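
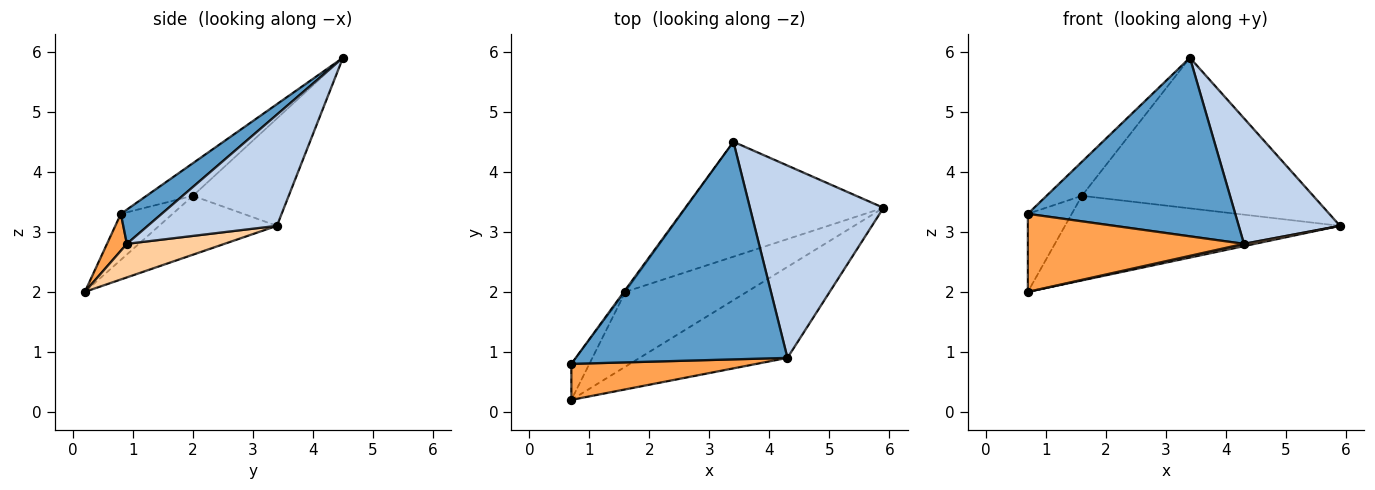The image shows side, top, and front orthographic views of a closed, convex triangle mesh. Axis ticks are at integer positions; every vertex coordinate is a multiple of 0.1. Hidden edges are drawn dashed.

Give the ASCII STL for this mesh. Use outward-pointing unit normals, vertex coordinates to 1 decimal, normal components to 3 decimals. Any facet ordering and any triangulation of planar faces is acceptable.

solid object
 facet normal 0.124 -0.630 0.767
  outer loop
   vertex 4.3 0.9 2.8
   vertex 3.4 4.5 5.9
   vertex 0.7 0.8 3.3
  endloop
 endfacet
 facet normal 0.572 -0.448 0.687
  outer loop
   vertex 4.3 0.9 2.8
   vertex 5.9 3.4 3.1
   vertex 3.4 4.5 5.9
  endloop
 endfacet
 facet normal 0.083 -0.905 0.418
  outer loop
   vertex 4.3 0.9 2.8
   vertex 0.7 0.8 3.3
   vertex 0.7 0.2 2.0
  endloop
 endfacet
 facet normal 0.221 -0.025 -0.975
  outer loop
   vertex 4.3 0.9 2.8
   vertex 0.7 0.2 2.0
   vertex 5.9 3.4 3.1
  endloop
 endfacet
 facet normal -0.795 0.605 -0.036
  outer loop
   vertex 1.6 2.0 3.6
   vertex 0.7 0.8 3.3
   vertex 3.4 4.5 5.9
  endloop
 endfacet
 facet normal -0.731 0.620 -0.286
  outer loop
   vertex 1.6 2.0 3.6
   vertex 0.7 0.2 2.0
   vertex 0.7 0.8 3.3
  endloop
 endfacet
 facet normal -0.313 0.755 -0.576
  outer loop
   vertex 1.6 2.0 3.6
   vertex 3.4 4.5 5.9
   vertex 5.9 3.4 3.1
  endloop
 endfacet
 facet normal -0.306 0.713 -0.631
  outer loop
   vertex 1.6 2.0 3.6
   vertex 5.9 3.4 3.1
   vertex 0.7 0.2 2.0
  endloop
 endfacet
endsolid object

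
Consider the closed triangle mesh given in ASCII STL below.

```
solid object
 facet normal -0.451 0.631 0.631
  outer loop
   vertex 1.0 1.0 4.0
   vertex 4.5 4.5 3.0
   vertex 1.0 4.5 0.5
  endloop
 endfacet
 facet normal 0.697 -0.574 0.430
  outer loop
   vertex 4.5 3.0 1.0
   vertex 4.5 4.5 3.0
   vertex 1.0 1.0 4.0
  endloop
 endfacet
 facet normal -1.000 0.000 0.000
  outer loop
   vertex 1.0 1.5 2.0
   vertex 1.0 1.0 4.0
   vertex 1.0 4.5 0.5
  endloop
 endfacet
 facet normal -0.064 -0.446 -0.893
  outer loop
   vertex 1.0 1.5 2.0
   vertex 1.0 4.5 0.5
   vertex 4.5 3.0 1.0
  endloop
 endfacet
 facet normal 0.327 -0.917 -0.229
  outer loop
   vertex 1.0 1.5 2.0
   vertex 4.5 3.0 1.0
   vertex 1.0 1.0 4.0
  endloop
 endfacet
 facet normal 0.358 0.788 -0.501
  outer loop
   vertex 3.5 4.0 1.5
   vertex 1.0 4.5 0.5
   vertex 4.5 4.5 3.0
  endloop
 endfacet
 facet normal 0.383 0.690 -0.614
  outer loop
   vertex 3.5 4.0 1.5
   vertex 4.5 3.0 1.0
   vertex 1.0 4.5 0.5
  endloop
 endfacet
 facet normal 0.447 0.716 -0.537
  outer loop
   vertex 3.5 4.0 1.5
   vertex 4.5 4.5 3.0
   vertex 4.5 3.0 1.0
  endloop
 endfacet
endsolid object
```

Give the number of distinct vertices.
6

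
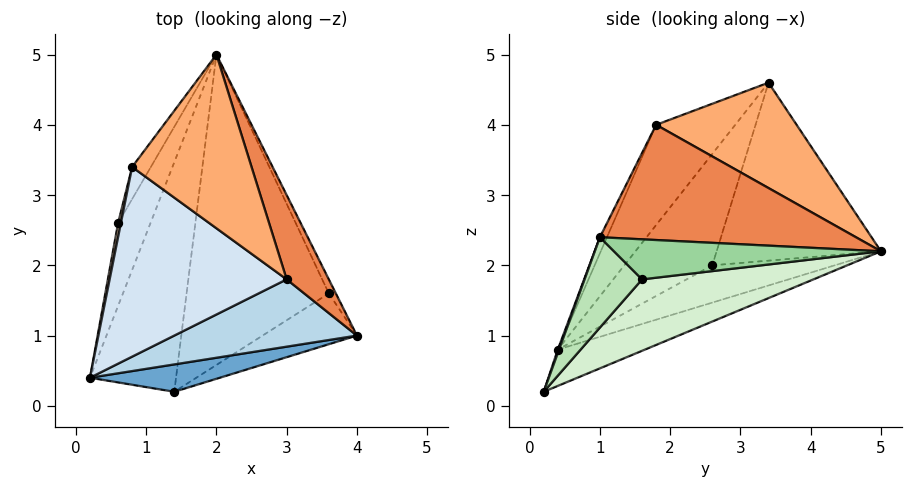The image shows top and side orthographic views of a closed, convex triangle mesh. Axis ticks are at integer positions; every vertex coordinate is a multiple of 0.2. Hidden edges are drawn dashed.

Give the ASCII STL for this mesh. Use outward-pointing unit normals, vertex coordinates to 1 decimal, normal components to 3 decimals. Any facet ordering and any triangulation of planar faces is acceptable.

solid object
 facet normal 0.009 -0.943 0.332
  outer loop
   vertex 1.4 0.2 0.2
   vertex 4.0 1.0 2.4
   vertex 0.2 0.4 0.8
  endloop
 endfacet
 facet normal -0.357 0.397 -0.846
  outer loop
   vertex 1.4 0.2 0.2
   vertex 0.2 0.4 0.8
   vertex 2.0 5.0 2.2
  endloop
 endfacet
 facet normal -0.038 -0.903 0.428
  outer loop
   vertex 3.0 1.8 4.0
   vertex 0.2 0.4 0.8
   vertex 4.0 1.0 2.4
  endloop
 endfacet
 facet normal -0.348 -0.708 0.614
  outer loop
   vertex 3.0 1.8 4.0
   vertex 0.8 3.4 4.6
   vertex 0.2 0.4 0.8
  endloop
 endfacet
 facet normal 0.844 0.438 0.309
  outer loop
   vertex 3.0 1.8 4.0
   vertex 4.0 1.0 2.4
   vertex 2.0 5.0 2.2
  endloop
 endfacet
 facet normal 0.560 0.532 0.635
  outer loop
   vertex 3.0 1.8 4.0
   vertex 2.0 5.0 2.2
   vertex 0.8 3.4 4.6
  endloop
 endfacet
 facet normal -0.677 0.444 -0.588
  outer loop
   vertex 0.6 2.6 2.0
   vertex 2.0 5.0 2.2
   vertex 0.2 0.4 0.8
  endloop
 endfacet
 facet normal -0.986 0.166 0.025
  outer loop
   vertex 0.6 2.6 2.0
   vertex 0.2 0.4 0.8
   vertex 0.8 3.4 4.6
  endloop
 endfacet
 facet normal -0.857 0.507 -0.090
  outer loop
   vertex 0.6 2.6 2.0
   vertex 0.8 3.4 4.6
   vertex 2.0 5.0 2.2
  endloop
 endfacet
 facet normal 0.887 0.436 -0.156
  outer loop
   vertex 3.6 1.6 1.8
   vertex 2.0 5.0 2.2
   vertex 4.0 1.0 2.4
  endloop
 endfacet
 facet normal 0.669 -0.253 -0.699
  outer loop
   vertex 3.6 1.6 1.8
   vertex 4.0 1.0 2.4
   vertex 1.4 0.2 0.2
  endloop
 endfacet
 facet normal 0.428 0.302 -0.852
  outer loop
   vertex 3.6 1.6 1.8
   vertex 1.4 0.2 0.2
   vertex 2.0 5.0 2.2
  endloop
 endfacet
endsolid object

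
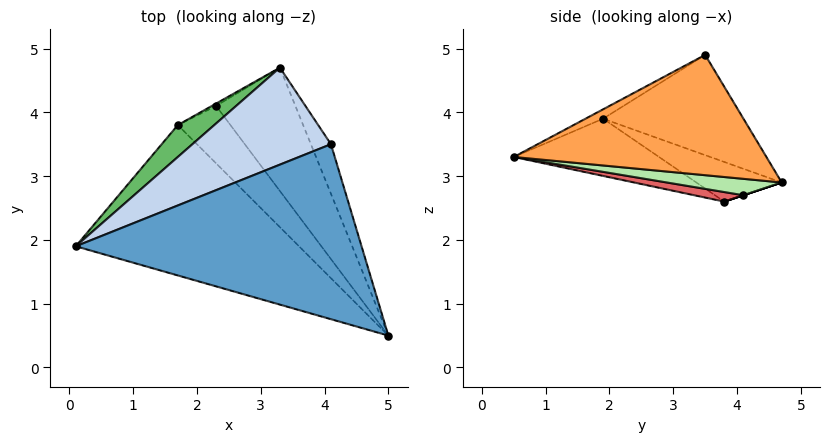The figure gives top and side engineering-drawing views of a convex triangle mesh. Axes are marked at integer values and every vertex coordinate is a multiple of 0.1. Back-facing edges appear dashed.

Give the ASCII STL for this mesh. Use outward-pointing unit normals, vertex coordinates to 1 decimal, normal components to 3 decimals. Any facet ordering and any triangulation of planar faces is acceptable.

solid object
 facet normal -0.029 -0.477 0.878
  outer loop
   vertex 4.1 3.5 4.9
   vertex 0.1 1.9 3.9
   vertex 5.0 0.5 3.3
  endloop
 endfacet
 facet normal -0.423 0.692 0.585
  outer loop
   vertex 4.1 3.5 4.9
   vertex 3.3 4.7 2.9
   vertex 0.1 1.9 3.9
  endloop
 endfacet
 facet normal 0.921 0.358 -0.153
  outer loop
   vertex 4.1 3.5 4.9
   vertex 5.0 0.5 3.3
   vertex 3.3 4.7 2.9
  endloop
 endfacet
 facet normal -0.226 -0.413 -0.882
  outer loop
   vertex 1.7 3.8 2.6
   vertex 5.0 0.5 3.3
   vertex 0.1 1.9 3.9
  endloop
 endfacet
 facet normal -0.499 0.735 0.459
  outer loop
   vertex 1.7 3.8 2.6
   vertex 0.1 1.9 3.9
   vertex 3.3 4.7 2.9
  endloop
 endfacet
 facet normal 0.203 -0.011 -0.979
  outer loop
   vertex 2.3 4.1 2.7
   vertex 3.3 4.7 2.9
   vertex 5.0 0.5 3.3
  endloop
 endfacet
 facet normal 0.179 -0.030 -0.983
  outer loop
   vertex 2.3 4.1 2.7
   vertex 5.0 0.5 3.3
   vertex 1.7 3.8 2.6
  endloop
 endfacet
 facet normal 0.000 0.316 -0.949
  outer loop
   vertex 2.3 4.1 2.7
   vertex 1.7 3.8 2.6
   vertex 3.3 4.7 2.9
  endloop
 endfacet
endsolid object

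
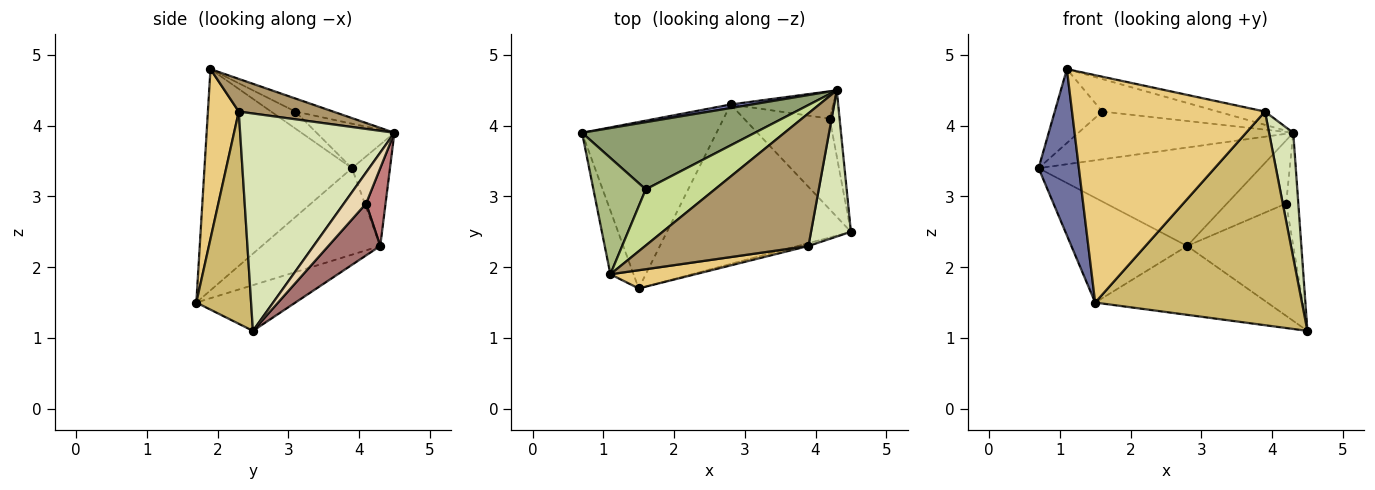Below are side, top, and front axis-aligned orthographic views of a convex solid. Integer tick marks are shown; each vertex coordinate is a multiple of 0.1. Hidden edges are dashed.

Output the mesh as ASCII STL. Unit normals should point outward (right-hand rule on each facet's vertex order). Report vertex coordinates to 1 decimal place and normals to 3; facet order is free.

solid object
 facet normal -0.960 -0.262 -0.100
  outer loop
   vertex 1.5 1.7 1.5
   vertex 1.1 1.9 4.8
   vertex 0.7 3.9 3.4
  endloop
 endfacet
 facet normal -0.169 0.985 0.035
  outer loop
   vertex 2.8 4.3 2.3
   vertex 0.7 3.9 3.4
   vertex 4.3 4.5 3.9
  endloop
 endfacet
 facet normal -0.478 0.468 -0.743
  outer loop
   vertex 2.8 4.3 2.3
   vertex 1.5 1.7 1.5
   vertex 0.7 3.9 3.4
  endloop
 endfacet
 facet normal -0.222 0.387 -0.895
  outer loop
   vertex 2.8 4.3 2.3
   vertex 4.5 2.5 1.1
   vertex 1.5 1.7 1.5
  endloop
 endfacet
 facet normal -0.205 0.567 0.798
  outer loop
   vertex 1.6 3.1 4.2
   vertex 4.3 4.5 3.9
   vertex 0.7 3.9 3.4
  endloop
 endfacet
 facet normal -0.264 0.517 0.814
  outer loop
   vertex 1.6 3.1 4.2
   vertex 0.7 3.9 3.4
   vertex 1.1 1.9 4.8
  endloop
 endfacet
 facet normal -0.161 0.494 0.854
  outer loop
   vertex 1.6 3.1 4.2
   vertex 1.1 1.9 4.8
   vertex 4.3 4.5 3.9
  endloop
 endfacet
 facet normal 0.972 -0.152 0.178
  outer loop
   vertex 3.9 2.3 4.2
   vertex 4.5 2.5 1.1
   vertex 4.3 4.5 3.9
  endloop
 endfacet
 facet normal 0.195 0.098 0.976
  outer loop
   vertex 3.9 2.3 4.2
   vertex 4.3 4.5 3.9
   vertex 1.1 1.9 4.8
  endloop
 endfacet
 facet normal 0.256 -0.967 -0.013
  outer loop
   vertex 3.9 2.3 4.2
   vertex 1.5 1.7 1.5
   vertex 4.5 2.5 1.1
  endloop
 endfacet
 facet normal 0.157 -0.984 0.079
  outer loop
   vertex 3.9 2.3 4.2
   vertex 1.1 1.9 4.8
   vertex 1.5 1.7 1.5
  endloop
 endfacet
 facet normal 0.846 0.461 -0.269
  outer loop
   vertex 4.2 4.1 2.9
   vertex 4.3 4.5 3.9
   vertex 4.5 2.5 1.1
  endloop
 endfacet
 facet normal 0.356 0.727 -0.587
  outer loop
   vertex 4.2 4.1 2.9
   vertex 4.5 2.5 1.1
   vertex 2.8 4.3 2.3
  endloop
 endfacet
 facet normal 0.289 0.879 -0.380
  outer loop
   vertex 4.2 4.1 2.9
   vertex 2.8 4.3 2.3
   vertex 4.3 4.5 3.9
  endloop
 endfacet
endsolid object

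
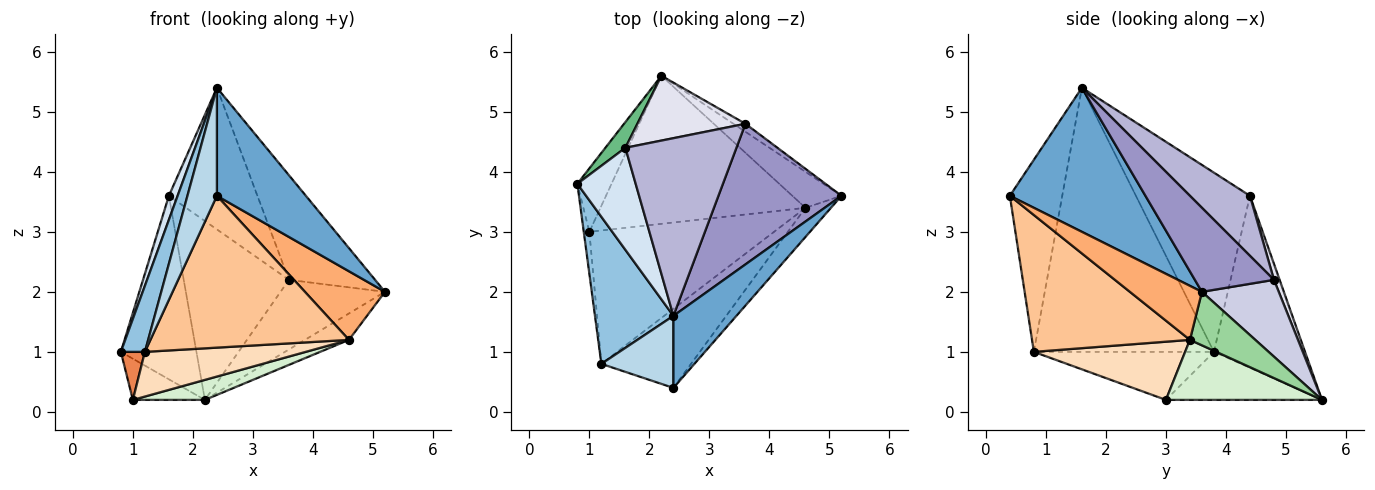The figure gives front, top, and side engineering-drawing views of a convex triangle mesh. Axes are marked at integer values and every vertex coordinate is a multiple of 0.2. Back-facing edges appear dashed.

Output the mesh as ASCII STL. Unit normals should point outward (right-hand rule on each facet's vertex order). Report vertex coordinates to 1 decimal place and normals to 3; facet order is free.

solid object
 facet normal 0.785 -0.515 0.344
  outer loop
   vertex 2.4 1.6 5.4
   vertex 2.4 0.4 3.6
   vertex 5.2 3.6 2.0
  endloop
 endfacet
 facet normal -0.951 -0.127 0.282
  outer loop
   vertex 1.2 0.8 1.0
   vertex 2.4 1.6 5.4
   vertex 0.8 3.8 1.0
  endloop
 endfacet
 facet normal -0.828 -0.466 0.311
  outer loop
   vertex 1.2 0.8 1.0
   vertex 2.4 0.4 3.6
   vertex 2.4 1.6 5.4
  endloop
 endfacet
 facet normal -0.948 -0.073 0.309
  outer loop
   vertex 1.6 4.4 3.6
   vertex 0.8 3.8 1.0
   vertex 2.4 1.6 5.4
  endloop
 endfacet
 facet normal -0.985 -0.131 -0.115
  outer loop
   vertex 1.0 3.0 0.2
   vertex 1.2 0.8 1.0
   vertex 0.8 3.8 1.0
  endloop
 endfacet
 facet normal 0.638 -0.709 -0.301
  outer loop
   vertex 4.6 3.4 1.2
   vertex 5.2 3.6 2.0
   vertex 2.4 0.4 3.6
  endloop
 endfacet
 facet normal 0.576 -0.725 -0.378
  outer loop
   vertex 4.6 3.4 1.2
   vertex 2.4 0.4 3.6
   vertex 1.2 0.8 1.0
  endloop
 endfacet
 facet normal 0.286 -0.304 -0.909
  outer loop
   vertex 4.6 3.4 1.2
   vertex 1.2 0.8 1.0
   vertex 1.0 3.0 0.2
  endloop
 endfacet
 facet normal -0.767 0.636 0.089
  outer loop
   vertex 2.2 5.6 0.2
   vertex 0.8 3.8 1.0
   vertex 1.6 4.4 3.6
  endloop
 endfacet
 facet normal 0.660 0.444 -0.606
  outer loop
   vertex 2.2 5.6 0.2
   vertex 5.2 3.6 2.0
   vertex 4.6 3.4 1.2
  endloop
 endfacet
 facet normal -0.763 0.352 -0.543
  outer loop
   vertex 2.2 5.6 0.2
   vertex 1.0 3.0 0.2
   vertex 0.8 3.8 1.0
  endloop
 endfacet
 facet normal 0.279 -0.129 -0.952
  outer loop
   vertex 2.2 5.6 0.2
   vertex 4.6 3.4 1.2
   vertex 1.0 3.0 0.2
  endloop
 endfacet
 facet normal 0.481 0.523 0.704
  outer loop
   vertex 3.6 4.8 2.2
   vertex 2.4 1.6 5.4
   vertex 5.2 3.6 2.0
  endloop
 endfacet
 facet normal 0.389 0.574 0.720
  outer loop
   vertex 3.6 4.8 2.2
   vertex 1.6 4.4 3.6
   vertex 2.4 1.6 5.4
  endloop
 endfacet
 facet normal 0.590 0.802 -0.092
  outer loop
   vertex 3.6 4.8 2.2
   vertex 5.2 3.6 2.0
   vertex 2.2 5.6 0.2
  endloop
 endfacet
 facet normal 0.050 0.939 0.340
  outer loop
   vertex 3.6 4.8 2.2
   vertex 2.2 5.6 0.2
   vertex 1.6 4.4 3.6
  endloop
 endfacet
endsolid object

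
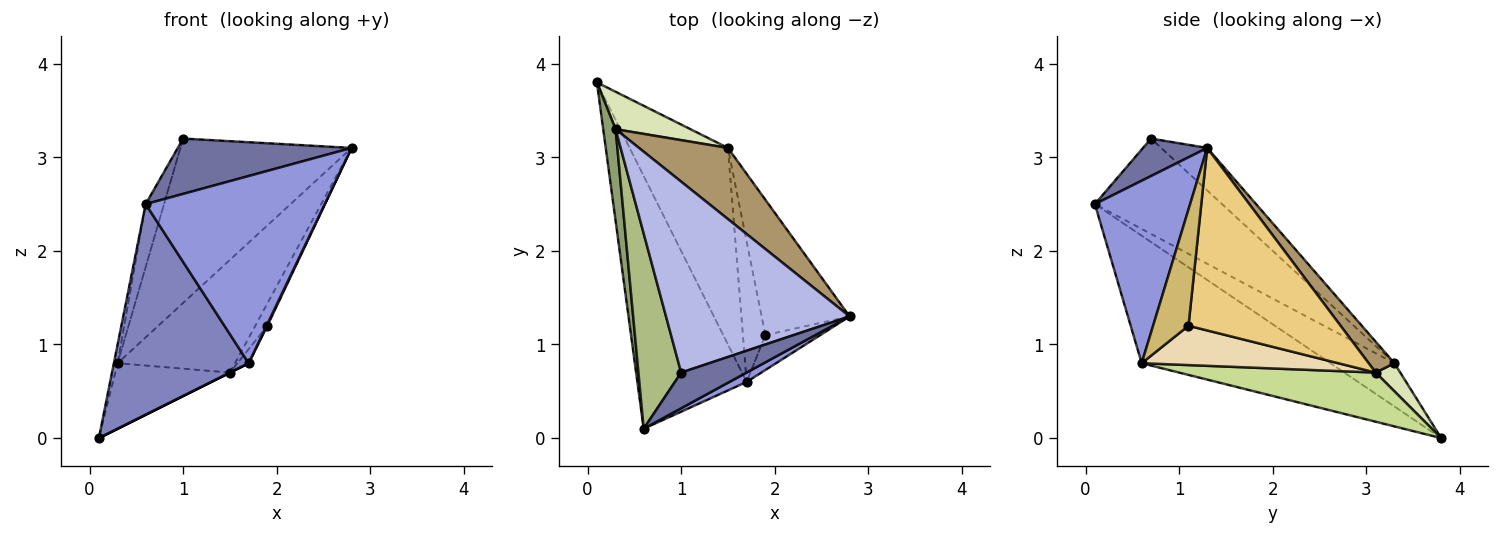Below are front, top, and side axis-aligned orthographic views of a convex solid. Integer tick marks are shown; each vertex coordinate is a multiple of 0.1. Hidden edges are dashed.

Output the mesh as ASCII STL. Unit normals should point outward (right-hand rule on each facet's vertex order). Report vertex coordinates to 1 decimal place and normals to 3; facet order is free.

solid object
 facet normal 0.296 -0.802 0.518
  outer loop
   vertex 1.0 0.7 3.2
   vertex 0.6 0.1 2.5
   vertex 2.8 1.3 3.1
  endloop
 endfacet
 facet normal -0.667 -0.477 -0.572
  outer loop
   vertex 1.7 0.6 0.8
   vertex 0.6 0.1 2.5
   vertex 0.1 3.8 0.0
  endloop
 endfacet
 facet normal 0.469 -0.882 0.044
  outer loop
   vertex 1.7 0.6 0.8
   vertex 2.8 1.3 3.1
   vertex 0.6 0.1 2.5
  endloop
 endfacet
 facet normal -0.173 0.643 0.747
  outer loop
   vertex 0.3 3.3 0.8
   vertex 1.0 0.7 3.2
   vertex 2.8 1.3 3.1
  endloop
 endfacet
 facet normal -0.960 0.056 0.275
  outer loop
   vertex 0.3 3.3 0.8
   vertex 0.1 3.8 0.0
   vertex 0.6 0.1 2.5
  endloop
 endfacet
 facet normal -0.905 0.130 0.405
  outer loop
   vertex 0.3 3.3 0.8
   vertex 0.6 0.1 2.5
   vertex 1.0 0.7 3.2
  endloop
 endfacet
 facet normal 0.447 0.000 -0.894
  outer loop
   vertex 1.5 3.1 0.7
   vertex 1.7 0.6 0.8
   vertex 0.1 3.8 0.0
  endloop
 endfacet
 facet normal 0.183 0.854 0.488
  outer loop
   vertex 1.5 3.1 0.7
   vertex 0.1 3.8 0.0
   vertex 0.3 3.3 0.8
  endloop
 endfacet
 facet normal 0.182 0.831 0.525
  outer loop
   vertex 1.5 3.1 0.7
   vertex 0.3 3.3 0.8
   vertex 2.8 1.3 3.1
  endloop
 endfacet
 facet normal 0.904 -0.021 -0.426
  outer loop
   vertex 1.9 1.1 1.2
   vertex 2.8 1.3 3.1
   vertex 1.7 0.6 0.8
  endloop
 endfacet
 facet normal 0.899 0.071 -0.433
  outer loop
   vertex 1.9 1.1 1.2
   vertex 1.5 3.1 0.7
   vertex 2.8 1.3 3.1
  endloop
 endfacet
 facet normal 0.867 0.050 -0.496
  outer loop
   vertex 1.9 1.1 1.2
   vertex 1.7 0.6 0.8
   vertex 1.5 3.1 0.7
  endloop
 endfacet
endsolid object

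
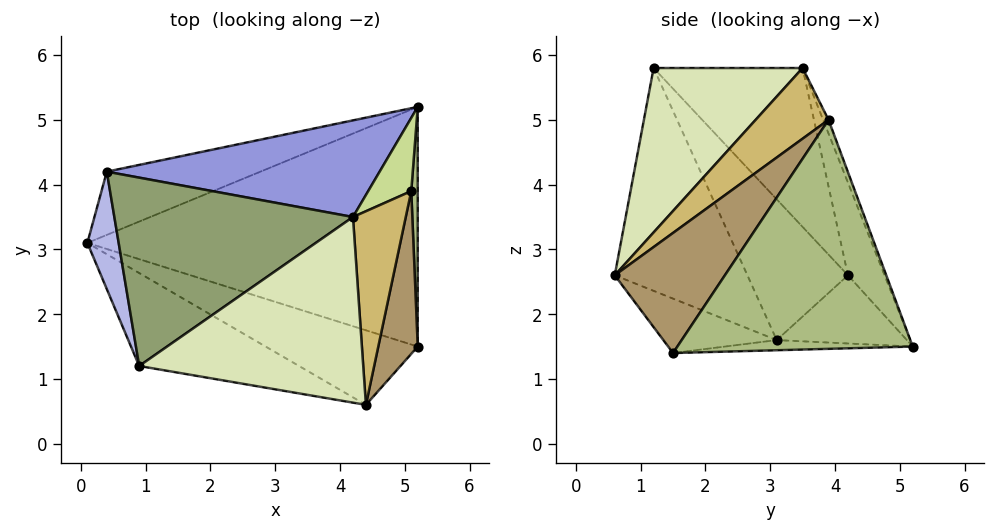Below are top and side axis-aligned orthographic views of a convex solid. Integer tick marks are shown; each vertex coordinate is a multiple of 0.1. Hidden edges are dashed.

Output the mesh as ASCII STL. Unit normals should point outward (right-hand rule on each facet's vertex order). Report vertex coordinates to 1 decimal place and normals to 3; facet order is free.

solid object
 facet normal -0.031 0.027 -0.999
  outer loop
   vertex 5.2 5.2 1.5
   vertex 5.2 1.5 1.4
   vertex 0.1 3.1 1.6
  endloop
 endfacet
 facet normal -0.295 0.686 -0.665
  outer loop
   vertex 0.4 4.2 2.6
   vertex 5.2 5.2 1.5
   vertex 0.1 3.1 1.6
  endloop
 endfacet
 facet normal -0.116 0.933 0.342
  outer loop
   vertex 0.4 4.2 2.6
   vertex 4.2 3.5 5.8
   vertex 5.2 5.2 1.5
  endloop
 endfacet
 facet normal -0.974 0.069 0.217
  outer loop
   vertex 0.4 4.2 2.6
   vertex 0.1 3.1 1.6
   vertex 0.9 1.2 5.8
  endloop
 endfacet
 facet normal -0.434 0.622 0.651
  outer loop
   vertex 0.4 4.2 2.6
   vertex 0.9 1.2 5.8
   vertex 4.2 3.5 5.8
  endloop
 endfacet
 facet normal 1.000 -0.001 0.028
  outer loop
   vertex 5.1 3.9 5.0
   vertex 5.2 1.5 1.4
   vertex 5.2 5.2 1.5
  endloop
 endfacet
 facet normal -0.109 0.933 0.343
  outer loop
   vertex 5.1 3.9 5.0
   vertex 5.2 5.2 1.5
   vertex 4.2 3.5 5.8
  endloop
 endfacet
 facet normal 0.451 -0.647 0.615
  outer loop
   vertex 4.4 0.6 2.6
   vertex 4.2 3.5 5.8
   vertex 0.9 1.2 5.8
  endloop
 endfacet
 facet normal 0.873 -0.394 0.287
  outer loop
   vertex 4.4 0.6 2.6
   vertex 5.2 1.5 1.4
   vertex 5.1 3.9 5.0
  endloop
 endfacet
 facet normal 0.685 -0.518 0.512
  outer loop
   vertex 4.4 0.6 2.6
   vertex 5.1 3.9 5.0
   vertex 4.2 3.5 5.8
  endloop
 endfacet
 facet normal -0.243 -0.691 -0.681
  outer loop
   vertex 4.4 0.6 2.6
   vertex 0.1 3.1 1.6
   vertex 5.2 1.5 1.4
  endloop
 endfacet
 facet normal -0.425 -0.852 -0.305
  outer loop
   vertex 4.4 0.6 2.6
   vertex 0.9 1.2 5.8
   vertex 0.1 3.1 1.6
  endloop
 endfacet
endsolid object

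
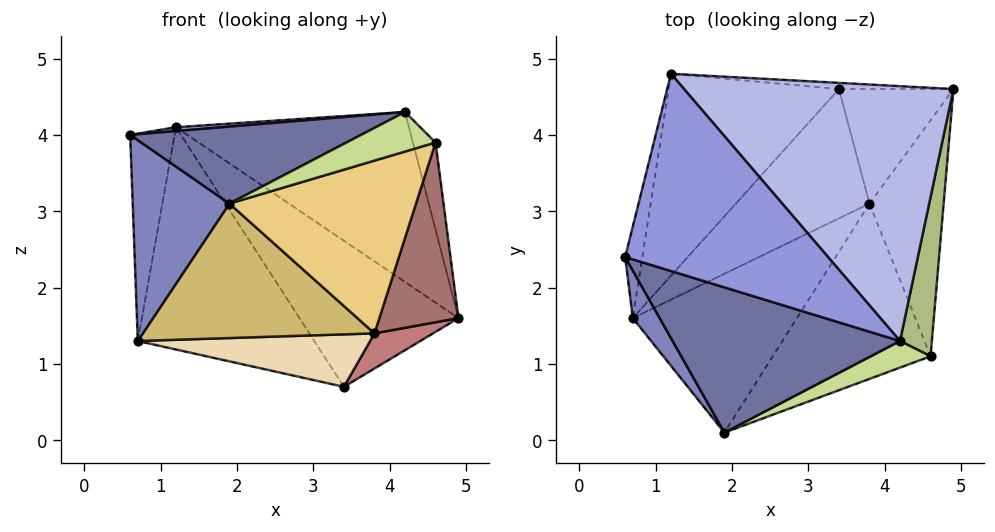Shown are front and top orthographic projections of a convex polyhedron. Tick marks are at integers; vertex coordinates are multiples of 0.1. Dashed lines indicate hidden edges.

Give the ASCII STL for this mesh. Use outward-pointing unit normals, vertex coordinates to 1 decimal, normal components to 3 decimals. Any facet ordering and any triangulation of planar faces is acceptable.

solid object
 facet normal -0.212 -0.458 0.864
  outer loop
   vertex 4.2 1.3 4.3
   vertex 0.6 2.4 4.0
   vertex 1.9 0.1 3.1
  endloop
 endfacet
 facet normal -0.842 -0.525 0.124
  outer loop
   vertex 0.7 1.6 1.3
   vertex 1.9 0.1 3.1
   vertex 0.6 2.4 4.0
  endloop
 endfacet
 facet normal -0.089 -0.019 0.996
  outer loop
   vertex 1.2 4.8 4.1
   vertex 0.6 2.4 4.0
   vertex 4.2 1.3 4.3
  endloop
 endfacet
 facet normal 0.509 0.478 0.716
  outer loop
   vertex 1.2 4.8 4.1
   vertex 4.2 1.3 4.3
   vertex 4.9 4.6 1.6
  endloop
 endfacet
 facet normal -0.963 0.245 -0.108
  outer loop
   vertex 1.2 4.8 4.1
   vertex 0.7 1.6 1.3
   vertex 0.6 2.4 4.0
  endloop
 endfacet
 facet normal 0.745 0.320 0.585
  outer loop
   vertex 4.6 1.1 3.9
   vertex 4.9 4.6 1.6
   vertex 4.2 1.3 4.3
  endloop
 endfacet
 facet normal 0.141 -0.822 0.552
  outer loop
   vertex 4.6 1.1 3.9
   vertex 4.2 1.3 4.3
   vertex 1.9 0.1 3.1
  endloop
 endfacet
 facet normal 0.025 0.999 -0.042
  outer loop
   vertex 3.4 4.6 0.7
   vertex 1.2 4.8 4.1
   vertex 4.9 4.6 1.6
  endloop
 endfacet
 facet normal -0.697 0.531 -0.482
  outer loop
   vertex 3.4 4.6 0.7
   vertex 0.7 1.6 1.3
   vertex 1.2 4.8 4.1
  endloop
 endfacet
 facet normal 0.320 -0.612 -0.723
  outer loop
   vertex 3.8 3.1 1.4
   vertex 1.9 0.1 3.1
   vertex 0.7 1.6 1.3
  endloop
 endfacet
 facet normal 0.426 -0.635 -0.644
  outer loop
   vertex 3.8 3.1 1.4
   vertex 4.6 1.1 3.9
   vertex 1.9 0.1 3.1
  endloop
 endfacet
 facet normal 0.207 -0.368 -0.907
  outer loop
   vertex 3.8 3.1 1.4
   vertex 0.7 1.6 1.3
   vertex 3.4 4.6 0.7
  endloop
 endfacet
 facet normal 0.697 -0.435 -0.571
  outer loop
   vertex 3.8 3.1 1.4
   vertex 4.9 4.6 1.6
   vertex 4.6 1.1 3.9
  endloop
 endfacet
 facet normal 0.498 -0.254 -0.829
  outer loop
   vertex 3.8 3.1 1.4
   vertex 3.4 4.6 0.7
   vertex 4.9 4.6 1.6
  endloop
 endfacet
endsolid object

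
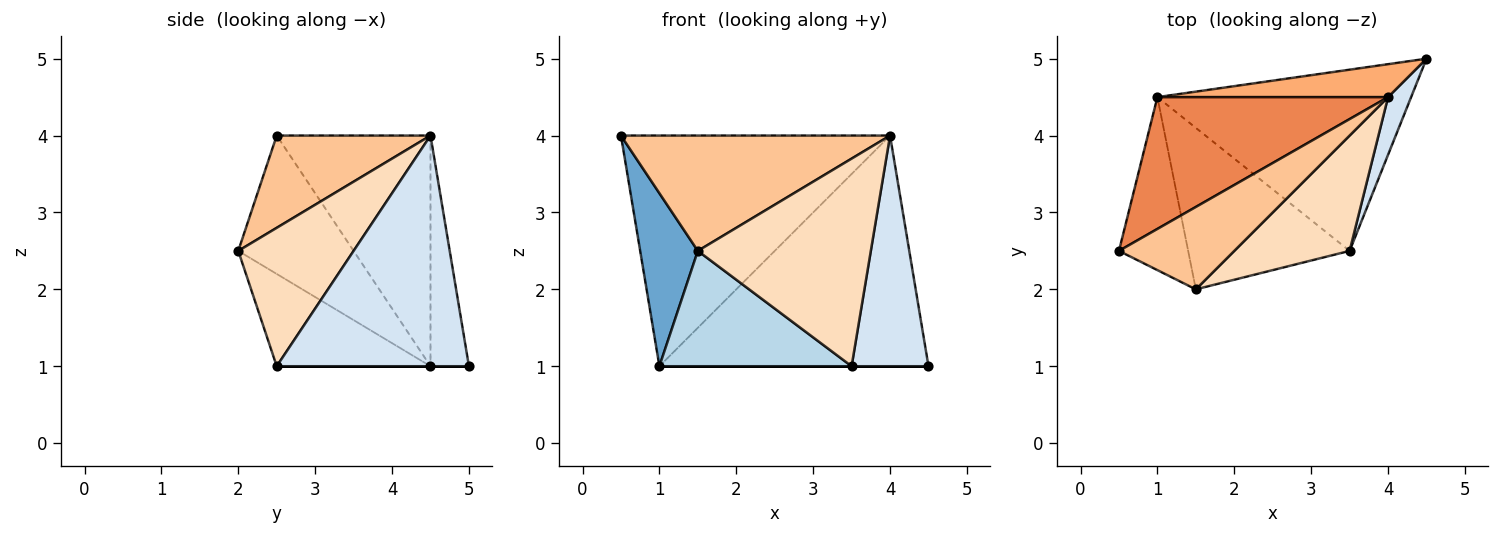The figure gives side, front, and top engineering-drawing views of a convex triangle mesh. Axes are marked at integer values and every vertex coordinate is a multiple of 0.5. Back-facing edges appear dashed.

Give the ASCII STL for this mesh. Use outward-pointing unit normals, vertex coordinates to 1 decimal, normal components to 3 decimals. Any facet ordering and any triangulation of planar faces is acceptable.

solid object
 facet normal -0.816 -0.408 -0.408
  outer loop
   vertex 1.0 4.5 1.0
   vertex 1.5 2.0 2.5
   vertex 0.5 2.5 4.0
  endloop
 endfacet
 facet normal 0.000 0.000 -1.000
  outer loop
   vertex 1.0 4.5 1.0
   vertex 4.5 5.0 1.0
   vertex 3.5 2.5 1.0
  endloop
 endfacet
 facet normal -0.422 -0.527 -0.738
  outer loop
   vertex 1.0 4.5 1.0
   vertex 3.5 2.5 1.0
   vertex 1.5 2.0 2.5
  endloop
 endfacet
 facet normal 0.925 -0.370 0.092
  outer loop
   vertex 4.0 4.5 4.0
   vertex 3.5 2.5 1.0
   vertex 4.5 5.0 1.0
  endloop
 endfacet
 facet normal -0.444 0.778 0.444
  outer loop
   vertex 4.0 4.5 4.0
   vertex 1.0 4.5 1.0
   vertex 0.5 2.5 4.0
  endloop
 endfacet
 facet normal -0.140 0.980 0.140
  outer loop
   vertex 4.0 4.5 4.0
   vertex 4.5 5.0 1.0
   vertex 1.0 4.5 1.0
  endloop
 endfacet
 facet normal 0.422 -0.738 0.527
  outer loop
   vertex 4.0 4.5 4.0
   vertex 0.5 2.5 4.0
   vertex 1.5 2.0 2.5
  endloop
 endfacet
 facet normal 0.504 -0.755 0.420
  outer loop
   vertex 4.0 4.5 4.0
   vertex 1.5 2.0 2.5
   vertex 3.5 2.5 1.0
  endloop
 endfacet
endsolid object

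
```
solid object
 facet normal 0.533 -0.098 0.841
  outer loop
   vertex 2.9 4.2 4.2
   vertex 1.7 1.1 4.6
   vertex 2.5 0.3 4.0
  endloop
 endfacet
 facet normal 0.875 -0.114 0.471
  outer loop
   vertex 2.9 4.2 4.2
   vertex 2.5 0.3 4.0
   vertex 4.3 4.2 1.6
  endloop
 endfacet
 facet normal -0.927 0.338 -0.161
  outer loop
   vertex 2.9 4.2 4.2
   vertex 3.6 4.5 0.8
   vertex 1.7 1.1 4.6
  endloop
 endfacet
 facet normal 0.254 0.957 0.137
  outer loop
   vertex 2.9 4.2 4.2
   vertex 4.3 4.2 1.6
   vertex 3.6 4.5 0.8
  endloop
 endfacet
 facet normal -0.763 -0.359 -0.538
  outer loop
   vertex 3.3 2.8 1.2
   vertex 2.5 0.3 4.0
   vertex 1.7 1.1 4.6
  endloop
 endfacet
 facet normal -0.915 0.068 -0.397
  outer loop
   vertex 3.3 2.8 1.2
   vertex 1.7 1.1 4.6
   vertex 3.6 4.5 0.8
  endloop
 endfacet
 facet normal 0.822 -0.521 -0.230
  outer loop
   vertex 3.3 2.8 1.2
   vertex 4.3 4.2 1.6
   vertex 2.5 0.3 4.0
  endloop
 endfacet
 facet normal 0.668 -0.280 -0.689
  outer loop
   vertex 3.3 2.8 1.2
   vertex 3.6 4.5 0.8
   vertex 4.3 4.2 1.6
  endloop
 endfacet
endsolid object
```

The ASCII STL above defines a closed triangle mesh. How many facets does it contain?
8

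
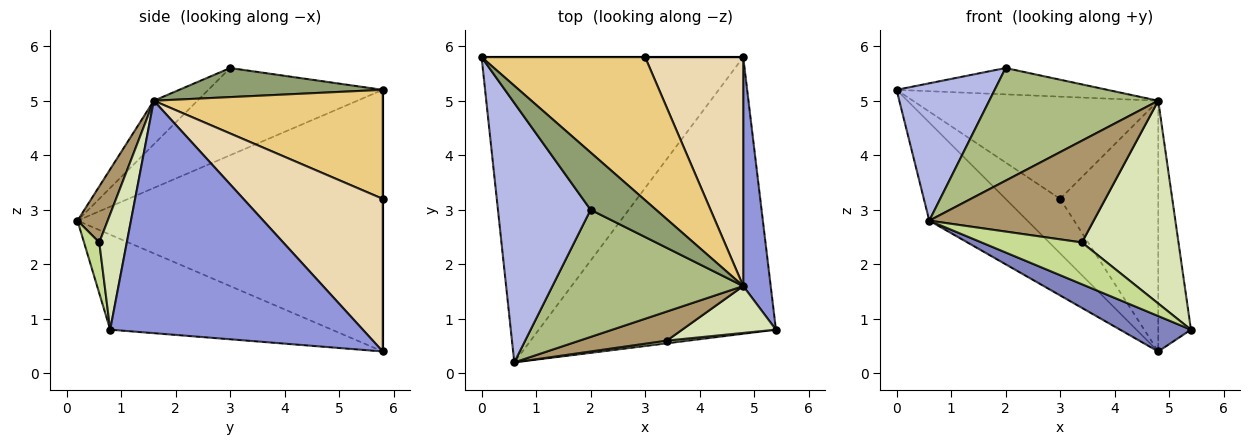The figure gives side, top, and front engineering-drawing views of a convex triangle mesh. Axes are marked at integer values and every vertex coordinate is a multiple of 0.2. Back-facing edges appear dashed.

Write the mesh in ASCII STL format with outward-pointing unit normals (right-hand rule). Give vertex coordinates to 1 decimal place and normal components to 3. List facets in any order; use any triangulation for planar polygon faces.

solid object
 facet normal -0.690 0.222 -0.690
  outer loop
   vertex 4.8 5.8 0.4
   vertex 0.6 0.2 2.8
   vertex 0.0 5.8 5.2
  endloop
 endfacet
 facet normal -0.369 -0.118 -0.922
  outer loop
   vertex 4.8 5.8 0.4
   vertex 5.4 0.8 0.8
   vertex 0.6 0.2 2.8
  endloop
 endfacet
 facet normal 0.985 0.128 0.116
  outer loop
   vertex 4.8 1.6 5.0
   vertex 5.4 0.8 0.8
   vertex 4.8 5.8 0.4
  endloop
 endfacet
 facet normal -0.639 -0.360 0.679
  outer loop
   vertex 2.0 3.0 5.6
   vertex 0.0 5.8 5.2
   vertex 0.6 0.2 2.8
  endloop
 endfacet
 facet normal 0.374 0.388 0.842
  outer loop
   vertex 2.0 3.0 5.6
   vertex 4.8 1.6 5.0
   vertex 0.0 5.8 5.2
  endloop
 endfacet
 facet normal -0.169 -0.654 0.738
  outer loop
   vertex 2.0 3.0 5.6
   vertex 0.6 0.2 2.8
   vertex 4.8 1.6 5.0
  endloop
 endfacet
 facet normal 0.150 -0.987 0.064
  outer loop
   vertex 3.4 0.6 2.4
   vertex 0.6 0.2 2.8
   vertex 5.4 0.8 0.8
  endloop
 endfacet
 facet normal 0.268 -0.939 0.217
  outer loop
   vertex 3.4 0.6 2.4
   vertex 5.4 0.8 0.8
   vertex 4.8 1.6 5.0
  endloop
 endfacet
 facet normal 0.174 -0.947 0.271
  outer loop
   vertex 3.4 0.6 2.4
   vertex 4.8 1.6 5.0
   vertex 0.6 0.2 2.8
  endloop
 endfacet
 facet normal 0.000 1.000 0.000
  outer loop
   vertex 3.0 5.8 3.2
   vertex 4.8 5.8 0.4
   vertex 0.0 5.8 5.2
  endloop
 endfacet
 facet normal 0.477 0.511 0.715
  outer loop
   vertex 3.0 5.8 3.2
   vertex 0.0 5.8 5.2
   vertex 4.8 1.6 5.0
  endloop
 endfacet
 facet normal 0.724 0.510 0.465
  outer loop
   vertex 3.0 5.8 3.2
   vertex 4.8 1.6 5.0
   vertex 4.8 5.8 0.4
  endloop
 endfacet
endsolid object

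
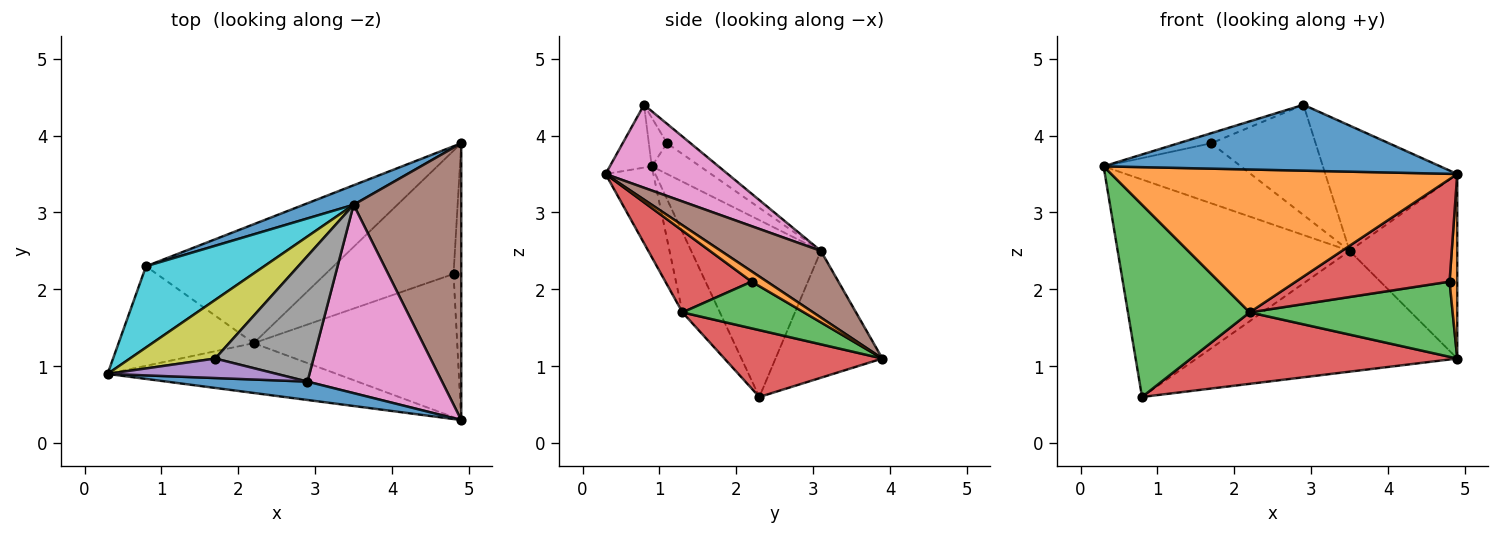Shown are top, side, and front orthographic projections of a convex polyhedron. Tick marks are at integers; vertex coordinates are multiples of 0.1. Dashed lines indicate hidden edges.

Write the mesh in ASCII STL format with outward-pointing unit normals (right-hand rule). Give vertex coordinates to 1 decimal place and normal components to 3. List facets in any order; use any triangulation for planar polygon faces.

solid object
 facet normal -0.119 -0.956 0.267
  outer loop
   vertex 2.9 0.8 4.4
   vertex 0.3 0.9 3.6
   vertex 4.9 0.3 3.5
  endloop
 endfacet
 facet normal -0.129 -0.936 -0.326
  outer loop
   vertex 2.2 1.3 1.7
   vertex 4.9 0.3 3.5
   vertex 0.3 0.9 3.6
  endloop
 endfacet
 facet normal -0.263 -0.857 -0.444
  outer loop
   vertex 2.2 1.3 1.7
   vertex 0.3 0.9 3.6
   vertex 0.8 2.3 0.6
  endloop
 endfacet
 facet normal 0.292 -0.493 -0.820
  outer loop
   vertex 2.2 1.3 1.7
   vertex 0.8 2.3 0.6
   vertex 4.9 3.9 1.1
  endloop
 endfacet
 facet normal -0.248 0.444 0.861
  outer loop
   vertex 1.7 1.1 3.9
   vertex 0.3 0.9 3.6
   vertex 2.9 0.8 4.4
  endloop
 endfacet
 facet normal 0.458 0.493 0.740
  outer loop
   vertex 3.5 3.1 2.5
   vertex 4.9 0.3 3.5
   vertex 4.9 3.9 1.1
  endloop
 endfacet
 facet normal 0.457 0.493 0.741
  outer loop
   vertex 3.5 3.1 2.5
   vertex 2.9 0.8 4.4
   vertex 4.9 0.3 3.5
  endloop
 endfacet
 facet normal -0.147 0.652 0.743
  outer loop
   vertex 3.5 3.1 2.5
   vertex 1.7 1.1 3.9
   vertex 2.9 0.8 4.4
  endloop
 endfacet
 facet normal -0.244 0.694 0.677
  outer loop
   vertex 3.5 3.1 2.5
   vertex 0.3 0.9 3.6
   vertex 1.7 1.1 3.9
  endloop
 endfacet
 facet normal -0.464 0.830 0.310
  outer loop
   vertex 3.5 3.1 2.5
   vertex 0.8 2.3 0.6
   vertex 0.3 0.9 3.6
  endloop
 endfacet
 facet normal -0.375 0.915 0.148
  outer loop
   vertex 3.5 3.1 2.5
   vertex 4.9 3.9 1.1
   vertex 0.8 2.3 0.6
  endloop
 endfacet
 facet normal 0.743 -0.371 -0.557
  outer loop
   vertex 4.8 2.2 2.1
   vertex 4.9 3.9 1.1
   vertex 4.9 0.3 3.5
  endloop
 endfacet
 facet normal 0.297 -0.497 -0.815
  outer loop
   vertex 4.8 2.2 2.1
   vertex 2.2 1.3 1.7
   vertex 4.9 3.9 1.1
  endloop
 endfacet
 facet normal 0.310 -0.553 -0.773
  outer loop
   vertex 4.8 2.2 2.1
   vertex 4.9 0.3 3.5
   vertex 2.2 1.3 1.7
  endloop
 endfacet
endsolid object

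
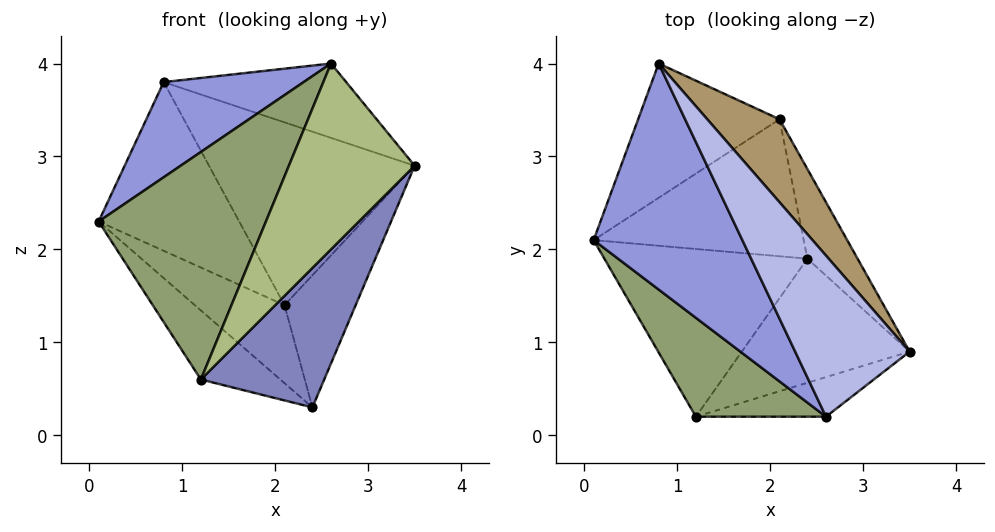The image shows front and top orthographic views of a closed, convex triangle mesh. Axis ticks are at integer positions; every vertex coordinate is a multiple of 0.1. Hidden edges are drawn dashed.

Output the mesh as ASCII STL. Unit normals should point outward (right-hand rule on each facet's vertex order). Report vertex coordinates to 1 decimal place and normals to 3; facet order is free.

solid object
 facet normal -0.611 0.302 -0.732
  outer loop
   vertex 1.2 0.2 0.6
   vertex 0.1 2.1 2.3
   vertex 2.4 1.9 0.3
  endloop
 endfacet
 facet normal 0.666 -0.557 -0.496
  outer loop
   vertex 1.2 0.2 0.6
   vertex 2.4 1.9 0.3
   vertex 3.5 0.9 2.9
  endloop
 endfacet
 facet normal -0.678 -0.285 0.678
  outer loop
   vertex 2.6 0.2 4.0
   vertex 0.8 4.0 3.8
   vertex 0.1 2.1 2.3
  endloop
 endfacet
 facet normal 0.617 0.330 0.715
  outer loop
   vertex 2.6 0.2 4.0
   vertex 3.5 0.9 2.9
   vertex 0.8 4.0 3.8
  endloop
 endfacet
 facet normal -0.696 -0.659 0.286
  outer loop
   vertex 2.6 0.2 4.0
   vertex 0.1 2.1 2.3
   vertex 1.2 0.2 0.6
  endloop
 endfacet
 facet normal 0.452 -0.873 -0.186
  outer loop
   vertex 2.6 0.2 4.0
   vertex 1.2 0.2 0.6
   vertex 3.5 0.9 2.9
  endloop
 endfacet
 facet normal -0.619 0.614 -0.489
  outer loop
   vertex 2.1 3.4 1.4
   vertex 0.1 2.1 2.3
   vertex 0.8 4.0 3.8
  endloop
 endfacet
 facet normal -0.580 0.403 -0.708
  outer loop
   vertex 2.1 3.4 1.4
   vertex 2.4 1.9 0.3
   vertex 0.1 2.1 2.3
  endloop
 endfacet
 facet normal 0.764 0.588 0.267
  outer loop
   vertex 2.1 3.4 1.4
   vertex 0.8 4.0 3.8
   vertex 3.5 0.9 2.9
  endloop
 endfacet
 facet normal 0.901 0.359 -0.243
  outer loop
   vertex 2.1 3.4 1.4
   vertex 3.5 0.9 2.9
   vertex 2.4 1.9 0.3
  endloop
 endfacet
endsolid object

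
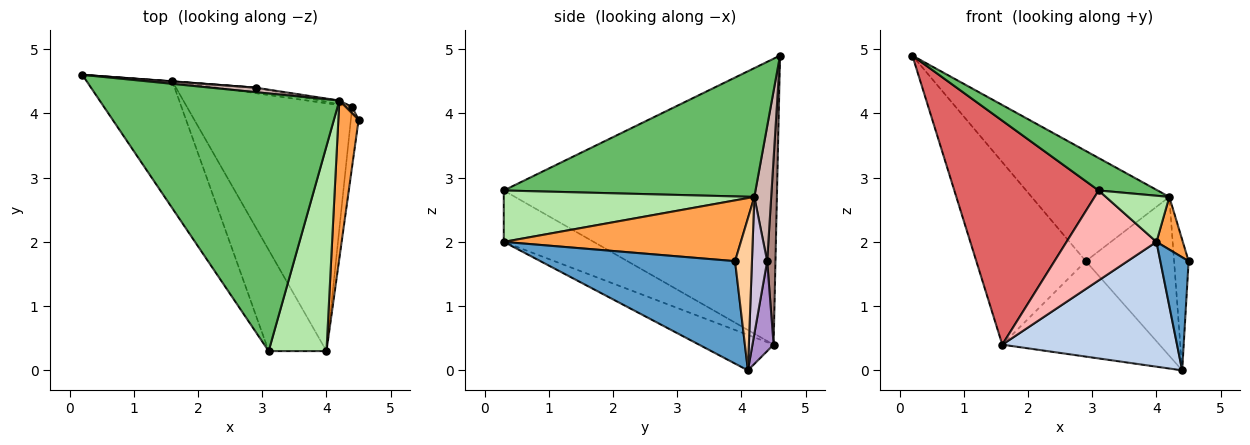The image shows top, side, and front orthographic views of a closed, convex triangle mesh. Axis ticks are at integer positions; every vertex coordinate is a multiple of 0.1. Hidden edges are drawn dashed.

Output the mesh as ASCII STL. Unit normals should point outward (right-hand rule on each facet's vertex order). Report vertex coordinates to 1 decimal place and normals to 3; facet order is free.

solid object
 facet normal 0.987 -0.143 -0.075
  outer loop
   vertex 4.4 4.1 0.0
   vertex 4.5 3.9 1.7
   vertex 4.0 0.3 2.0
  endloop
 endfacet
 facet normal -0.188 -0.442 -0.877
  outer loop
   vertex 1.6 4.5 0.4
   vertex 4.4 4.1 0.0
   vertex 4.0 0.3 2.0
  endloop
 endfacet
 facet normal 0.943 -0.105 0.314
  outer loop
   vertex 4.2 4.2 2.7
   vertex 4.0 0.3 2.0
   vertex 4.5 3.9 1.7
  endloop
 endfacet
 facet normal 0.758 0.651 0.032
  outer loop
   vertex 4.2 4.2 2.7
   vertex 4.5 3.9 1.7
   vertex 4.4 4.1 0.0
  endloop
 endfacet
 facet normal 0.470 -0.110 0.875
  outer loop
   vertex 3.1 0.3 2.8
   vertex 4.2 4.2 2.7
   vertex 0.2 4.6 4.9
  endloop
 endfacet
 facet normal 0.655 -0.166 0.737
  outer loop
   vertex 3.1 0.3 2.8
   vertex 4.0 0.3 2.0
   vertex 4.2 4.2 2.7
  endloop
 endfacet
 facet normal -0.855 -0.452 -0.256
  outer loop
   vertex 3.1 0.3 2.8
   vertex 0.2 4.6 4.9
   vertex 1.6 4.5 0.4
  endloop
 endfacet
 facet normal -0.553 -0.553 -0.623
  outer loop
   vertex 3.1 0.3 2.8
   vertex 1.6 4.5 0.4
   vertex 4.0 0.3 2.0
  endloop
 endfacet
 facet normal 0.133 0.989 -0.057
  outer loop
   vertex 2.9 4.4 1.7
   vertex 4.4 4.1 0.0
   vertex 1.6 4.5 0.4
  endloop
 endfacet
 facet normal 0.170 0.985 -0.024
  outer loop
   vertex 2.9 4.4 1.7
   vertex 4.2 4.2 2.7
   vertex 4.4 4.1 0.0
  endloop
 endfacet
 facet normal 0.075 0.997 0.001
  outer loop
   vertex 2.9 4.4 1.7
   vertex 1.6 4.5 0.4
   vertex 0.2 4.6 4.9
  endloop
 endfacet
 facet normal 0.121 0.992 0.040
  outer loop
   vertex 2.9 4.4 1.7
   vertex 0.2 4.6 4.9
   vertex 4.2 4.2 2.7
  endloop
 endfacet
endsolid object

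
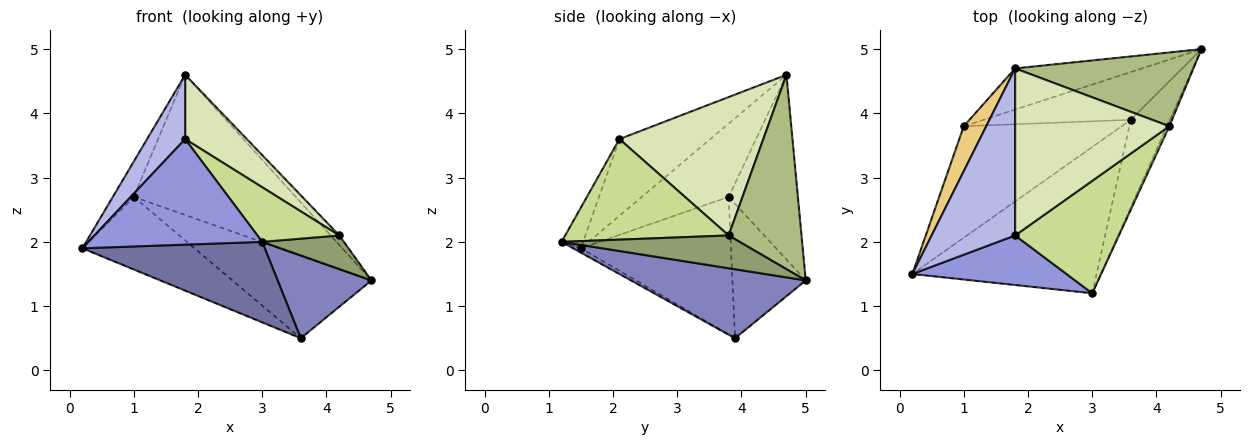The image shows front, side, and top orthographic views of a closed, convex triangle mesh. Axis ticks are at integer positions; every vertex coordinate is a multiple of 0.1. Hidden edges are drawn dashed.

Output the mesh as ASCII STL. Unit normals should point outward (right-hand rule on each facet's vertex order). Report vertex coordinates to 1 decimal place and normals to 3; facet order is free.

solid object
 facet normal -0.020 -0.482 -0.876
  outer loop
   vertex 3.6 3.9 0.5
   vertex 3.0 1.2 2.0
   vertex 0.2 1.5 1.9
  endloop
 endfacet
 facet normal 0.788 -0.423 -0.446
  outer loop
   vertex 3.6 3.9 0.5
   vertex 4.7 5.0 1.4
   vertex 3.0 1.2 2.0
  endloop
 endfacet
 facet normal -0.111 -0.900 0.422
  outer loop
   vertex 1.8 2.1 3.6
   vertex 0.2 1.5 1.9
   vertex 3.0 1.2 2.0
  endloop
 endfacet
 facet normal -0.651 -0.273 0.709
  outer loop
   vertex 1.8 2.1 3.6
   vertex 1.8 4.7 4.6
   vertex 0.2 1.5 1.9
  endloop
 endfacet
 facet normal 0.907 -0.416 -0.065
  outer loop
   vertex 4.2 3.8 2.1
   vertex 3.0 1.2 2.0
   vertex 4.7 5.0 1.4
  endloop
 endfacet
 facet normal 0.734 0.087 0.673
  outer loop
   vertex 4.2 3.8 2.1
   vertex 4.7 5.0 1.4
   vertex 1.8 4.7 4.6
  endloop
 endfacet
 facet normal 0.657 -0.329 0.678
  outer loop
   vertex 4.2 3.8 2.1
   vertex 1.8 2.1 3.6
   vertex 3.0 1.2 2.0
  endloop
 endfacet
 facet normal 0.642 -0.275 0.716
  outer loop
   vertex 4.2 3.8 2.1
   vertex 1.8 4.7 4.6
   vertex 1.8 2.1 3.6
  endloop
 endfacet
 facet normal -0.380 0.888 -0.261
  outer loop
   vertex 1.0 3.8 2.7
   vertex 1.8 4.7 4.6
   vertex 4.7 5.0 1.4
  endloop
 endfacet
 facet normal -0.415 0.788 -0.455
  outer loop
   vertex 1.0 3.8 2.7
   vertex 4.7 5.0 1.4
   vertex 3.6 3.9 0.5
  endloop
 endfacet
 facet normal -0.932 0.225 0.286
  outer loop
   vertex 1.0 3.8 2.7
   vertex 0.2 1.5 1.9
   vertex 1.8 4.7 4.6
  endloop
 endfacet
 facet normal -0.590 0.441 -0.677
  outer loop
   vertex 1.0 3.8 2.7
   vertex 3.6 3.9 0.5
   vertex 0.2 1.5 1.9
  endloop
 endfacet
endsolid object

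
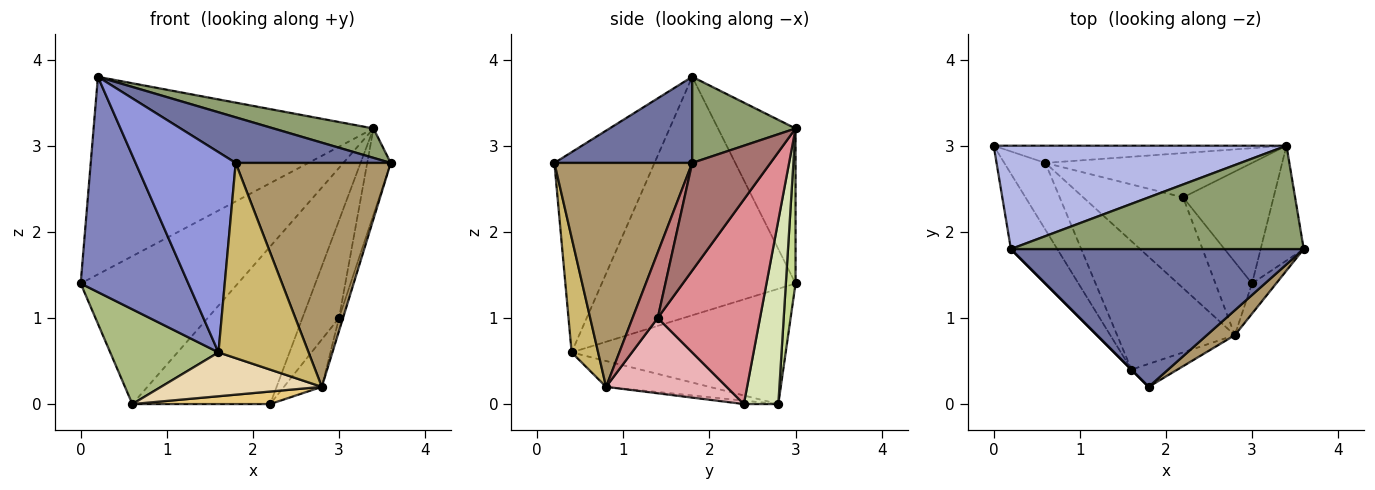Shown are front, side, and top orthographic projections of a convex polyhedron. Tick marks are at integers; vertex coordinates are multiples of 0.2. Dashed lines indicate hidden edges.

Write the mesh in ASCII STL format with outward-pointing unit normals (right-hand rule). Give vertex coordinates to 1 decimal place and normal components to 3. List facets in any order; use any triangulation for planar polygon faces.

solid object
 facet normal 0.269 -0.303 0.914
  outer loop
   vertex 0.2 1.8 3.8
   vertex 1.8 0.2 2.8
   vertex 3.6 1.8 2.8
  endloop
 endfacet
 facet normal -0.862 -0.479 -0.168
  outer loop
   vertex 1.6 0.4 0.6
   vertex 0.2 1.8 3.8
   vertex 0.0 3.0 1.4
  endloop
 endfacet
 facet normal -0.707 -0.707 0.000
  outer loop
   vertex 1.6 0.4 0.6
   vertex 1.8 0.2 2.8
   vertex 0.2 1.8 3.8
  endloop
 endfacet
 facet normal -0.238 0.861 0.450
  outer loop
   vertex 3.4 3.0 3.2
   vertex 0.0 3.0 1.4
   vertex 0.2 1.8 3.8
  endloop
 endfacet
 facet normal 0.272 -0.263 0.926
  outer loop
   vertex 3.4 3.0 3.2
   vertex 0.2 1.8 3.8
   vertex 3.6 1.8 2.8
  endloop
 endfacet
 facet normal -0.850 -0.430 -0.303
  outer loop
   vertex 0.6 2.8 0.0
   vertex 1.6 0.4 0.6
   vertex 0.0 3.0 1.4
  endloop
 endfacet
 facet normal 0.061 0.991 -0.115
  outer loop
   vertex 0.6 2.8 0.0
   vertex 0.0 3.0 1.4
   vertex 3.4 3.0 3.2
  endloop
 endfacet
 facet normal 0.234 0.936 -0.263
  outer loop
   vertex 0.6 2.8 0.0
   vertex 3.4 3.0 3.2
   vertex 2.2 2.4 0.0
  endloop
 endfacet
 facet normal 0.662 -0.745 0.083
  outer loop
   vertex 2.8 0.8 0.2
   vertex 3.6 1.8 2.8
   vertex 1.8 0.2 2.8
  endloop
 endfacet
 facet normal 0.280 -0.953 -0.112
  outer loop
   vertex 2.8 0.8 0.2
   vertex 1.8 0.2 2.8
   vertex 1.6 0.4 0.6
  endloop
 endfacet
 facet normal -0.034 -0.137 -0.990
  outer loop
   vertex 2.8 0.8 0.2
   vertex 0.6 2.8 0.0
   vertex 2.2 2.4 0.0
  endloop
 endfacet
 facet normal -0.203 -0.316 -0.927
  outer loop
   vertex 2.8 0.8 0.2
   vertex 1.6 0.4 0.6
   vertex 0.6 2.8 0.0
  endloop
 endfacet
 facet normal 0.894 0.268 -0.358
  outer loop
   vertex 3.0 1.4 1.0
   vertex 3.4 3.0 3.2
   vertex 3.6 1.8 2.8
  endloop
 endfacet
 facet normal 0.928 0.147 -0.342
  outer loop
   vertex 3.0 1.4 1.0
   vertex 3.6 1.8 2.8
   vertex 2.8 0.8 0.2
  endloop
 endfacet
 facet normal 0.869 0.311 -0.384
  outer loop
   vertex 3.0 1.4 1.0
   vertex 2.2 2.4 0.0
   vertex 3.4 3.0 3.2
  endloop
 endfacet
 facet normal 0.866 0.272 -0.420
  outer loop
   vertex 3.0 1.4 1.0
   vertex 2.8 0.8 0.2
   vertex 2.2 2.4 0.0
  endloop
 endfacet
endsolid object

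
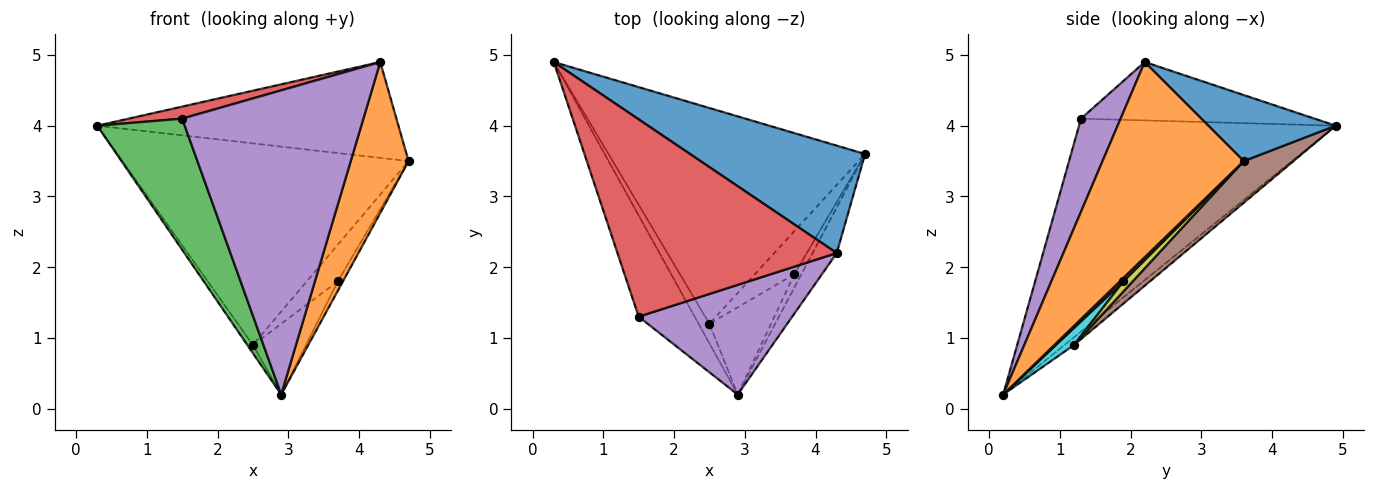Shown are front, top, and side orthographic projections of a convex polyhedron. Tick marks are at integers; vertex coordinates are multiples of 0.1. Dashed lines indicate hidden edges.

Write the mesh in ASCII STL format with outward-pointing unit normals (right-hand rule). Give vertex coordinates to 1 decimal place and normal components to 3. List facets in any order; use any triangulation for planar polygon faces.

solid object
 facet normal 0.271 0.641 0.718
  outer loop
   vertex 4.3 2.2 4.9
   vertex 4.7 3.6 3.5
   vertex 0.3 4.9 4.0
  endloop
 endfacet
 facet normal 0.919 -0.376 -0.114
  outer loop
   vertex 4.3 2.2 4.9
   vertex 2.9 0.2 0.2
   vertex 4.7 3.6 3.5
  endloop
 endfacet
 facet normal -0.919 -0.313 -0.241
  outer loop
   vertex 1.5 1.3 4.1
   vertex 0.3 4.9 4.0
   vertex 2.9 0.2 0.2
  endloop
 endfacet
 facet normal -0.257 -0.059 0.965
  outer loop
   vertex 1.5 1.3 4.1
   vertex 4.3 2.2 4.9
   vertex 0.3 4.9 4.0
  endloop
 endfacet
 facet normal 0.201 -0.921 0.332
  outer loop
   vertex 1.5 1.3 4.1
   vertex 2.9 0.2 0.2
   vertex 4.3 2.2 4.9
  endloop
 endfacet
 facet normal 0.118 0.678 -0.726
  outer loop
   vertex 2.5 1.2 0.9
   vertex 0.3 4.9 4.0
   vertex 4.7 3.6 3.5
  endloop
 endfacet
 facet normal -0.547 0.322 -0.773
  outer loop
   vertex 2.5 1.2 0.9
   vertex 2.9 0.2 0.2
   vertex 0.3 4.9 4.0
  endloop
 endfacet
 facet normal 0.378 0.534 -0.756
  outer loop
   vertex 3.7 1.9 1.8
   vertex 4.7 3.6 3.5
   vertex 2.9 0.2 0.2
  endloop
 endfacet
 facet normal 0.190 0.636 -0.748
  outer loop
   vertex 3.7 1.9 1.8
   vertex 2.5 1.2 0.9
   vertex 4.7 3.6 3.5
  endloop
 endfacet
 facet normal 0.210 0.616 -0.759
  outer loop
   vertex 3.7 1.9 1.8
   vertex 2.9 0.2 0.2
   vertex 2.5 1.2 0.9
  endloop
 endfacet
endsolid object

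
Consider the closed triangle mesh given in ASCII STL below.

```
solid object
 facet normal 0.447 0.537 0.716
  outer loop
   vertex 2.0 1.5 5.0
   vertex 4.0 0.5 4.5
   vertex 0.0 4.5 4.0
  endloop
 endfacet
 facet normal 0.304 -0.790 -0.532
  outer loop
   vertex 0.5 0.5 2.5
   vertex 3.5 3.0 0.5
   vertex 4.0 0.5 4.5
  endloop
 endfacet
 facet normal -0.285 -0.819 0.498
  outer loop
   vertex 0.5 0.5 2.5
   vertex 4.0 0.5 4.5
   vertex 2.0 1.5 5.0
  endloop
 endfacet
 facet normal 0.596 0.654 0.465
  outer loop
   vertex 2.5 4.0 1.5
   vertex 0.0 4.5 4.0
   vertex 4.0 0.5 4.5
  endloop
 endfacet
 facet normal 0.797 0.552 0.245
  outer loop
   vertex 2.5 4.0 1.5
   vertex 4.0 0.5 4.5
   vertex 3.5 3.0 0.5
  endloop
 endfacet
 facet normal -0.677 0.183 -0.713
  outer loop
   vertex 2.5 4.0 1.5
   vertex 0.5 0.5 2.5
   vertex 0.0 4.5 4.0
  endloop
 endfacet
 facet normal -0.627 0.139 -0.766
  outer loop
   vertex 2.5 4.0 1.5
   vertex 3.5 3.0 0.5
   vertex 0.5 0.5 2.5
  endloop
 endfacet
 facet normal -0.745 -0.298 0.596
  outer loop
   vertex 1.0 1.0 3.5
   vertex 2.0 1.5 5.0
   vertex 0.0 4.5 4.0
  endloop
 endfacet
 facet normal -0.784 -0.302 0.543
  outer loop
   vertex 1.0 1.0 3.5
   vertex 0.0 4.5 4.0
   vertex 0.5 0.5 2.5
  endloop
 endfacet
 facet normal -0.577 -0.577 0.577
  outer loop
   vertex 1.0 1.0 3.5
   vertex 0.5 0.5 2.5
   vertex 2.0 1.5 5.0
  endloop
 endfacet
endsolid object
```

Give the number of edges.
15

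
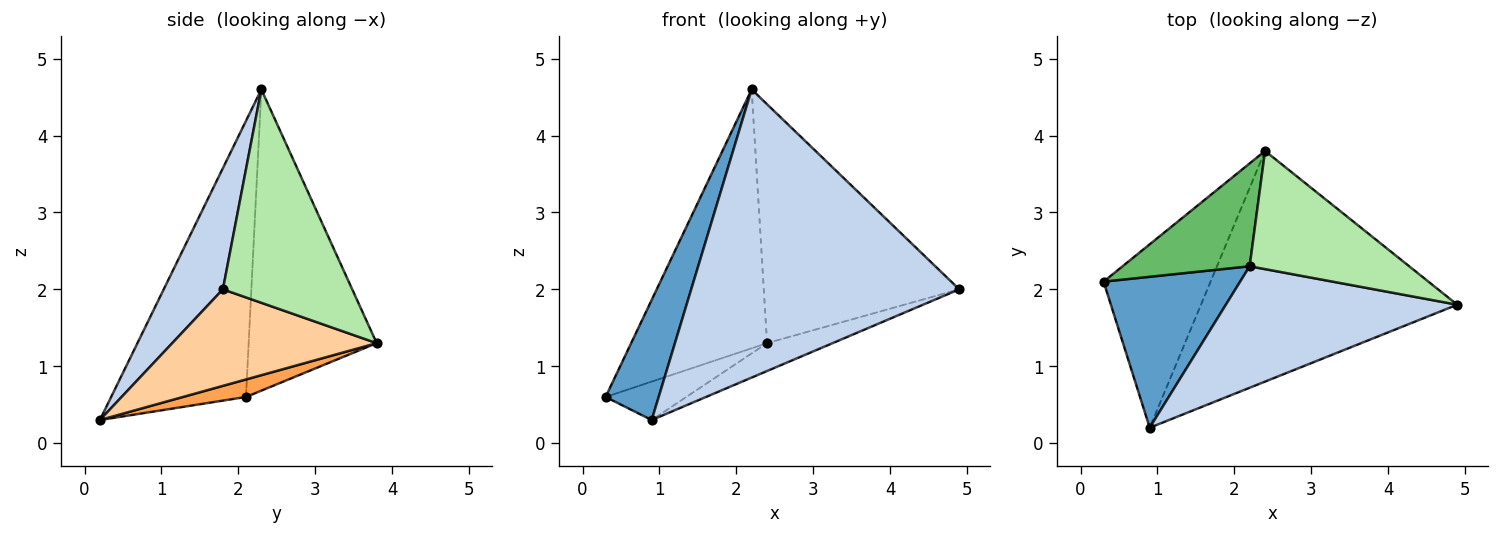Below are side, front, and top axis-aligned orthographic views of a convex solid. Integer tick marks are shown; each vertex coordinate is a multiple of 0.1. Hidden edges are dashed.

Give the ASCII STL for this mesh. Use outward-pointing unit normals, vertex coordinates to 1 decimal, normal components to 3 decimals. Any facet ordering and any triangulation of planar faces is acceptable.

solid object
 facet normal -0.845 -0.333 0.418
  outer loop
   vertex 2.2 2.3 4.6
   vertex 0.3 2.1 0.6
   vertex 0.9 0.2 0.3
  endloop
 endfacet
 facet normal 0.199 -0.903 0.381
  outer loop
   vertex 2.2 2.3 4.6
   vertex 0.9 0.2 0.3
   vertex 4.9 1.8 2.0
  endloop
 endfacet
 facet normal 0.158 0.203 -0.966
  outer loop
   vertex 2.4 3.8 1.3
   vertex 0.9 0.2 0.3
   vertex 0.3 2.1 0.6
  endloop
 endfacet
 facet normal 0.350 0.112 -0.930
  outer loop
   vertex 2.4 3.8 1.3
   vertex 4.9 1.8 2.0
   vertex 0.9 0.2 0.3
  endloop
 endfacet
 facet normal -0.659 0.699 0.278
  outer loop
   vertex 2.4 3.8 1.3
   vertex 0.3 2.1 0.6
   vertex 2.2 2.3 4.6
  endloop
 endfacet
 facet normal 0.510 0.771 0.381
  outer loop
   vertex 2.4 3.8 1.3
   vertex 2.2 2.3 4.6
   vertex 4.9 1.8 2.0
  endloop
 endfacet
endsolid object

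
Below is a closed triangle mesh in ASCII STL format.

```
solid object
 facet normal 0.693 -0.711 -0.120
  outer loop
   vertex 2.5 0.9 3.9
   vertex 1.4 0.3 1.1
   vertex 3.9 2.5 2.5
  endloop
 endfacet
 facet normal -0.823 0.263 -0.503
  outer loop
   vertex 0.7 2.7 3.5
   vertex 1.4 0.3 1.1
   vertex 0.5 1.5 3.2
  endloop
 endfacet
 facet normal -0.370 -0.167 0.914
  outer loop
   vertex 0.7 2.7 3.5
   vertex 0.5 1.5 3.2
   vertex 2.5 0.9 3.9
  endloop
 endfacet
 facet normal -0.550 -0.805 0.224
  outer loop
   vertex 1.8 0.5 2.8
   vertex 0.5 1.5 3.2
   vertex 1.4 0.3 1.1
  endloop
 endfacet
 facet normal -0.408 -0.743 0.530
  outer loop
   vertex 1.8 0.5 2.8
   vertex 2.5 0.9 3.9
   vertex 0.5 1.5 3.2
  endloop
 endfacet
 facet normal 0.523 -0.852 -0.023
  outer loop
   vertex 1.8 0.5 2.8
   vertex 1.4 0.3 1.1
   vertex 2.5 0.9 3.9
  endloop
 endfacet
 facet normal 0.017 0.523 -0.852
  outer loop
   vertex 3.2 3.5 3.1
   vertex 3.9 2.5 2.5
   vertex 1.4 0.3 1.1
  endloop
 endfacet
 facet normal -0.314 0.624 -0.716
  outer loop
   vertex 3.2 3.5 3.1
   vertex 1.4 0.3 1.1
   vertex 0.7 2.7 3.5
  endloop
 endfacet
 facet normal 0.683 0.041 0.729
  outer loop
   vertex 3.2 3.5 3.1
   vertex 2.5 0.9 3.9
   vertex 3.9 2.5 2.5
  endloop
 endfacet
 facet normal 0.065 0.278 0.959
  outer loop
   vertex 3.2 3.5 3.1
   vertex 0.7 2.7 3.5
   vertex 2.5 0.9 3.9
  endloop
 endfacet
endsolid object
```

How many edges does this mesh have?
15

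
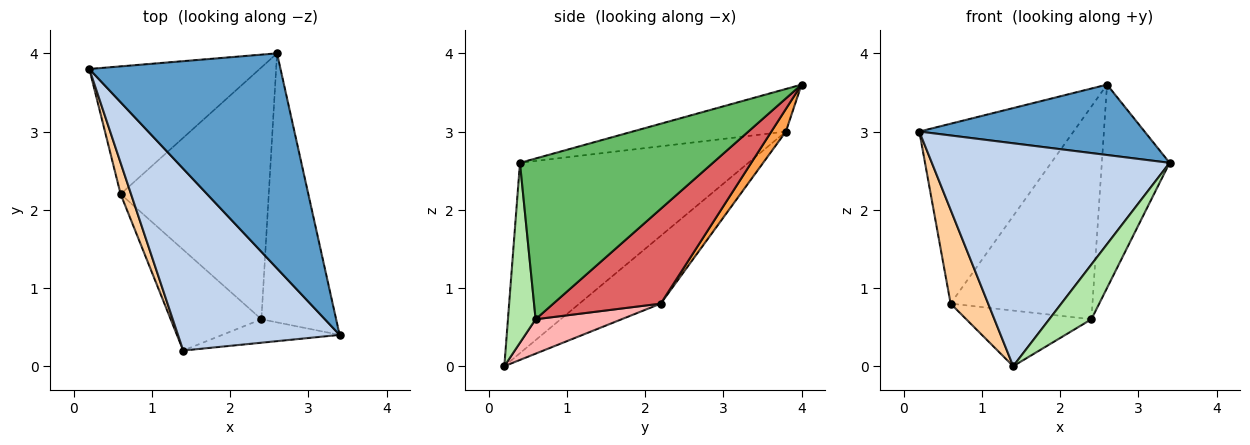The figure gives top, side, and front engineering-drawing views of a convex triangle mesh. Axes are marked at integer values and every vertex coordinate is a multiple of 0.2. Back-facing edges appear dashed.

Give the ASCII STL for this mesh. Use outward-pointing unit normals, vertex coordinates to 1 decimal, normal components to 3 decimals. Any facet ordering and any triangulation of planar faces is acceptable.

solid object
 facet normal -0.207 -0.304 0.930
  outer loop
   vertex 2.6 4.0 3.6
   vertex 0.2 3.8 3.0
   vertex 3.4 0.4 2.6
  endloop
 endfacet
 facet normal -0.597 -0.622 0.507
  outer loop
   vertex 1.4 0.2 0.0
   vertex 3.4 0.4 2.6
   vertex 0.2 3.8 3.0
  endloop
 endfacet
 facet normal 0.077 0.813 -0.577
  outer loop
   vertex 0.6 2.2 0.8
   vertex 0.2 3.8 3.0
   vertex 2.6 4.0 3.6
  endloop
 endfacet
 facet normal -0.899 -0.415 0.138
  outer loop
   vertex 0.6 2.2 0.8
   vertex 1.4 0.2 0.0
   vertex 0.2 3.8 3.0
  endloop
 endfacet
 facet normal 0.864 0.304 -0.402
  outer loop
   vertex 2.4 0.6 0.6
   vertex 2.6 4.0 3.6
   vertex 3.4 0.4 2.6
  endloop
 endfacet
 facet normal 0.517 -0.787 -0.337
  outer loop
   vertex 2.4 0.6 0.6
   vertex 3.4 0.4 2.6
   vertex 1.4 0.2 0.0
  endloop
 endfacet
 facet normal 0.439 0.580 -0.686
  outer loop
   vertex 2.4 0.6 0.6
   vertex 0.6 2.2 0.8
   vertex 2.6 4.0 3.6
  endloop
 endfacet
 facet normal 0.315 0.458 -0.831
  outer loop
   vertex 2.4 0.6 0.6
   vertex 1.4 0.2 0.0
   vertex 0.6 2.2 0.8
  endloop
 endfacet
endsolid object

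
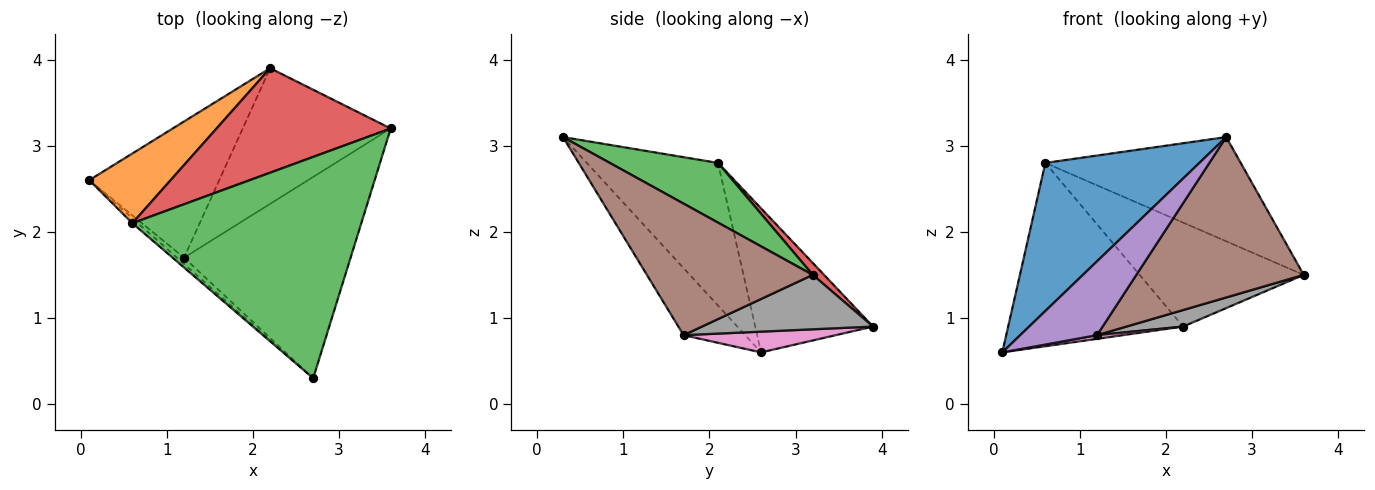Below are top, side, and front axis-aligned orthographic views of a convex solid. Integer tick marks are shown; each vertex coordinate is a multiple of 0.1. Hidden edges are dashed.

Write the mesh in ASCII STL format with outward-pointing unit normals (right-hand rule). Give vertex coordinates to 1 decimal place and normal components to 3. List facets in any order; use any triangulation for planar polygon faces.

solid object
 facet normal -0.648 -0.761 -0.026
  outer loop
   vertex 0.6 2.1 2.8
   vertex 0.1 2.6 0.6
   vertex 2.7 0.3 3.1
  endloop
 endfacet
 facet normal -0.533 0.791 0.301
  outer loop
   vertex 0.6 2.1 2.8
   vertex 2.2 3.9 0.9
   vertex 0.1 2.6 0.6
  endloop
 endfacet
 facet normal 0.230 0.415 0.881
  outer loop
   vertex 0.6 2.1 2.8
   vertex 2.7 0.3 3.1
   vertex 3.6 3.2 1.5
  endloop
 endfacet
 facet normal 0.049 0.704 0.708
  outer loop
   vertex 0.6 2.1 2.8
   vertex 3.6 3.2 1.5
   vertex 2.2 3.9 0.9
  endloop
 endfacet
 facet normal -0.625 -0.778 -0.066
  outer loop
   vertex 1.2 1.7 0.8
   vertex 2.7 0.3 3.1
   vertex 0.1 2.6 0.6
  endloop
 endfacet
 facet normal 0.525 -0.530 -0.665
  outer loop
   vertex 1.2 1.7 0.8
   vertex 3.6 3.2 1.5
   vertex 2.7 0.3 3.1
  endloop
 endfacet
 facet normal 0.158 -0.027 -0.987
  outer loop
   vertex 1.2 1.7 0.8
   vertex 0.1 2.6 0.6
   vertex 2.2 3.9 0.9
  endloop
 endfacet
 facet normal 0.343 -0.113 -0.932
  outer loop
   vertex 1.2 1.7 0.8
   vertex 2.2 3.9 0.9
   vertex 3.6 3.2 1.5
  endloop
 endfacet
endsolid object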